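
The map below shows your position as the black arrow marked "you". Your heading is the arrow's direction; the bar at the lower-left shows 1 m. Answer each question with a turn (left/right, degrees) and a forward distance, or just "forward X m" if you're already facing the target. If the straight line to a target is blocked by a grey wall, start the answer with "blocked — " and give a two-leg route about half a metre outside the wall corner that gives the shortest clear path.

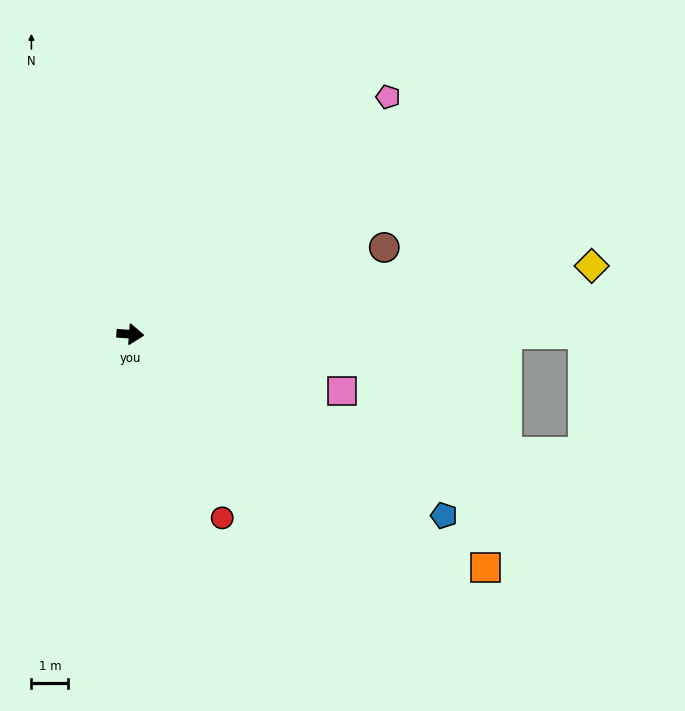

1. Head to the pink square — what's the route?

turn right 11°, forward 6.0 m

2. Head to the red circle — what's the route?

turn right 59°, forward 5.6 m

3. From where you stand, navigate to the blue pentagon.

turn right 26°, forward 9.8 m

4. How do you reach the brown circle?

turn left 23°, forward 7.3 m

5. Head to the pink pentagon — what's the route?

turn left 47°, forward 9.5 m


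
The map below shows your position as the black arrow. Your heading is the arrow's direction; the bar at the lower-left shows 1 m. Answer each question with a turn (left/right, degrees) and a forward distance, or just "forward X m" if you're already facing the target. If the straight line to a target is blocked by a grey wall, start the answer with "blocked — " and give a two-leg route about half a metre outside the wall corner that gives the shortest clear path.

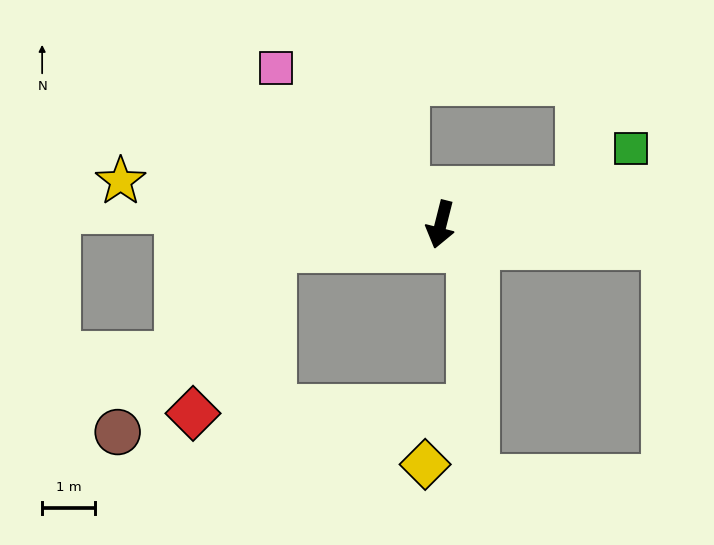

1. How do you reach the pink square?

turn right 119°, forward 4.3 m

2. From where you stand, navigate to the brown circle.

blocked — turn right 67°, forward 3.2 m, then turn left 40°, forward 4.6 m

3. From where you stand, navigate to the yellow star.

turn right 84°, forward 6.1 m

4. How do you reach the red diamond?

blocked — turn right 67°, forward 3.2 m, then turn left 55°, forward 3.5 m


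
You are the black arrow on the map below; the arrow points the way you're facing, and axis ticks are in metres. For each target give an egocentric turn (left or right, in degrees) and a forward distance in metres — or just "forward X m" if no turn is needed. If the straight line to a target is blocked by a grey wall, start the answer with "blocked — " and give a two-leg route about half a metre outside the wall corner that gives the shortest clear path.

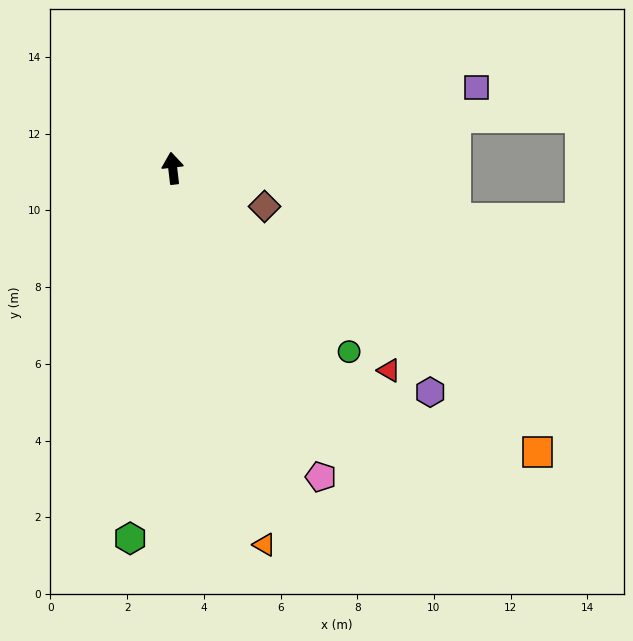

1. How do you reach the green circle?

turn right 143°, forward 6.6 m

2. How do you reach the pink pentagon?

turn right 161°, forward 8.9 m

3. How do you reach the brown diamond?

turn right 119°, forward 2.6 m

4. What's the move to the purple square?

turn right 82°, forward 8.2 m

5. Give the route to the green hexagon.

turn left 167°, forward 9.7 m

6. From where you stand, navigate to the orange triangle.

turn right 173°, forward 10.1 m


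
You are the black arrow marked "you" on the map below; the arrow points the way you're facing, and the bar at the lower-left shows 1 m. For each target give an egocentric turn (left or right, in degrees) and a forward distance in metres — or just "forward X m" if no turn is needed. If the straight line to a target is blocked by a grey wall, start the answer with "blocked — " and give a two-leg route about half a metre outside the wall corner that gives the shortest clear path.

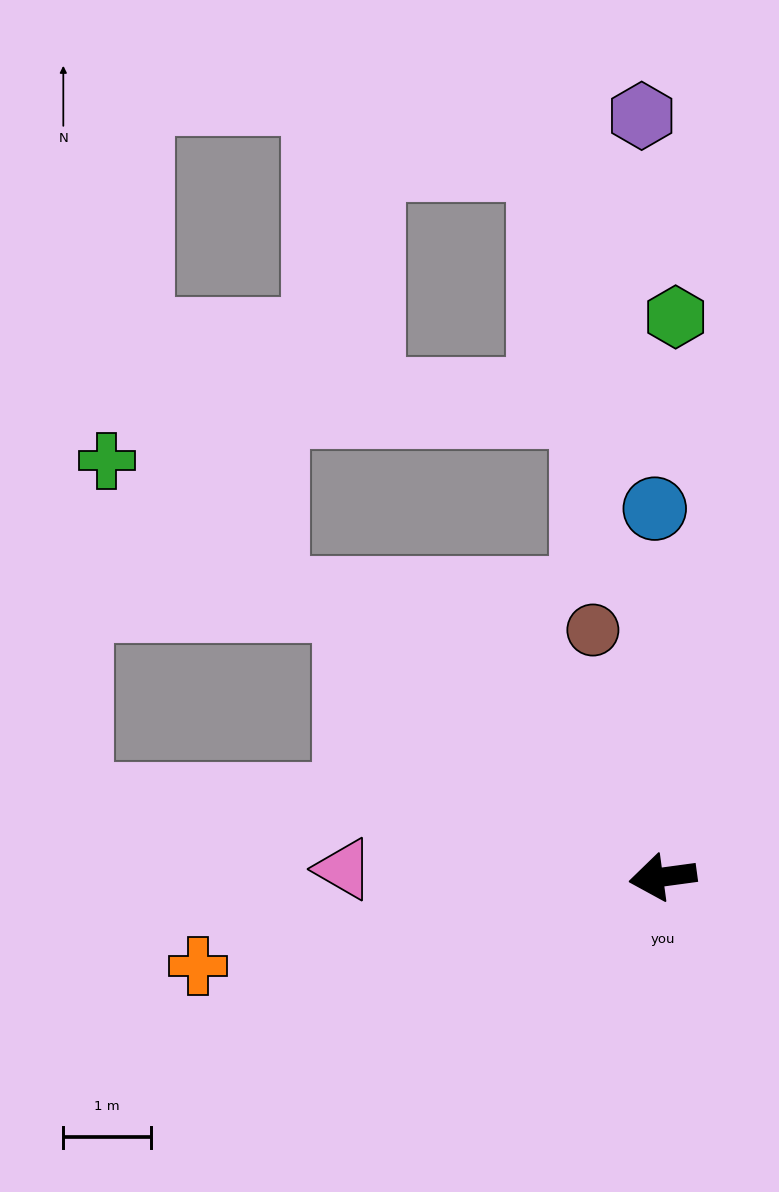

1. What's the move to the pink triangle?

turn right 9°, forward 3.6 m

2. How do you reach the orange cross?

turn left 3°, forward 5.4 m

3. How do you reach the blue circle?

turn right 96°, forward 4.2 m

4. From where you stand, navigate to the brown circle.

turn right 82°, forward 2.9 m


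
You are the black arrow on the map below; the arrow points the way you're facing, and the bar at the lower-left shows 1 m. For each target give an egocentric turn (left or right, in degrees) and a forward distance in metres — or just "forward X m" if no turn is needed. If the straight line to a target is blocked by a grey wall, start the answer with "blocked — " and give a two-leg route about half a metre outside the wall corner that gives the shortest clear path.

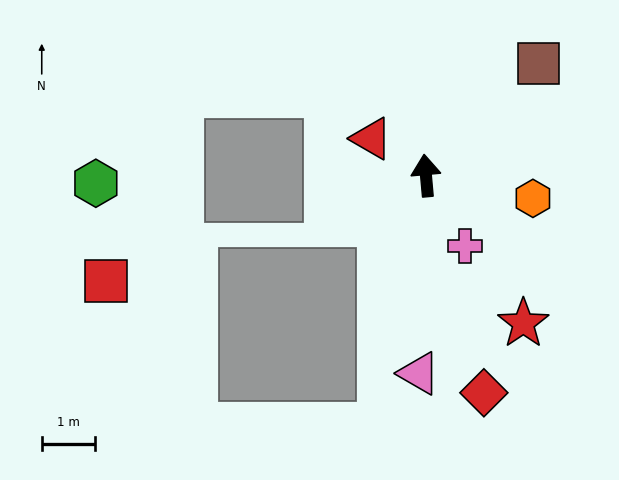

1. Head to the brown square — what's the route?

turn right 50°, forward 3.0 m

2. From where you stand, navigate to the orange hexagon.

turn right 107°, forward 2.0 m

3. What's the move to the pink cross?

turn right 156°, forward 1.5 m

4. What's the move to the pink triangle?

turn left 173°, forward 3.7 m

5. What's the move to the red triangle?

turn left 51°, forward 1.2 m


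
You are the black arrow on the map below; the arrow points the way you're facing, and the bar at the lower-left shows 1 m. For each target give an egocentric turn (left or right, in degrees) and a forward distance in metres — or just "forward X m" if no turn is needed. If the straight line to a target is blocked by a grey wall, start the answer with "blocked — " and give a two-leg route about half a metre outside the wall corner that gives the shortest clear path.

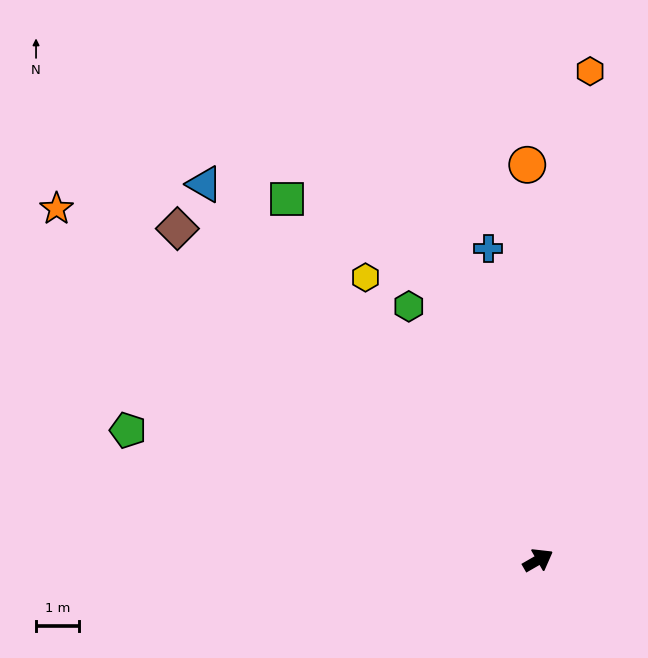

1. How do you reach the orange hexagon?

turn left 54°, forward 11.5 m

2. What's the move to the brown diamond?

turn left 108°, forward 11.5 m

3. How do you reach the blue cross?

turn left 69°, forward 7.4 m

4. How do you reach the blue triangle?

turn left 102°, forward 11.8 m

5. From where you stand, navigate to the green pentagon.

turn left 133°, forward 10.1 m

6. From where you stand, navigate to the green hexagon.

turn left 87°, forward 6.7 m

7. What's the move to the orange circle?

turn left 62°, forward 9.3 m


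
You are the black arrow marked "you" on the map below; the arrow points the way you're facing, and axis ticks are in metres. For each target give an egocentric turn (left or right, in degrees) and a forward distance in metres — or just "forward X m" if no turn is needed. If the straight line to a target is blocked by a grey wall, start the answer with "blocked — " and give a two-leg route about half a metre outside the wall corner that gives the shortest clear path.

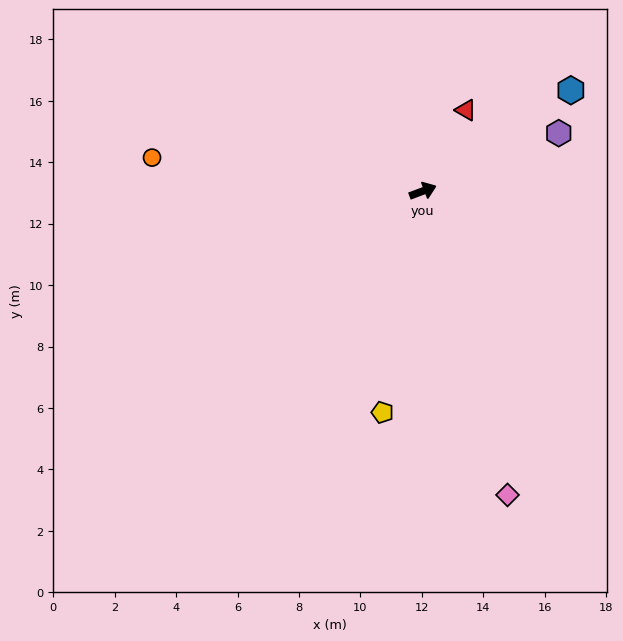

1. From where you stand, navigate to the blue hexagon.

turn left 14°, forward 5.8 m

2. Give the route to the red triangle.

turn left 41°, forward 3.0 m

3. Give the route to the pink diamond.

turn right 95°, forward 10.3 m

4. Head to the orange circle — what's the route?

turn left 152°, forward 8.9 m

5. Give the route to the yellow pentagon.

turn right 121°, forward 7.3 m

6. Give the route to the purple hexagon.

turn left 2°, forward 4.8 m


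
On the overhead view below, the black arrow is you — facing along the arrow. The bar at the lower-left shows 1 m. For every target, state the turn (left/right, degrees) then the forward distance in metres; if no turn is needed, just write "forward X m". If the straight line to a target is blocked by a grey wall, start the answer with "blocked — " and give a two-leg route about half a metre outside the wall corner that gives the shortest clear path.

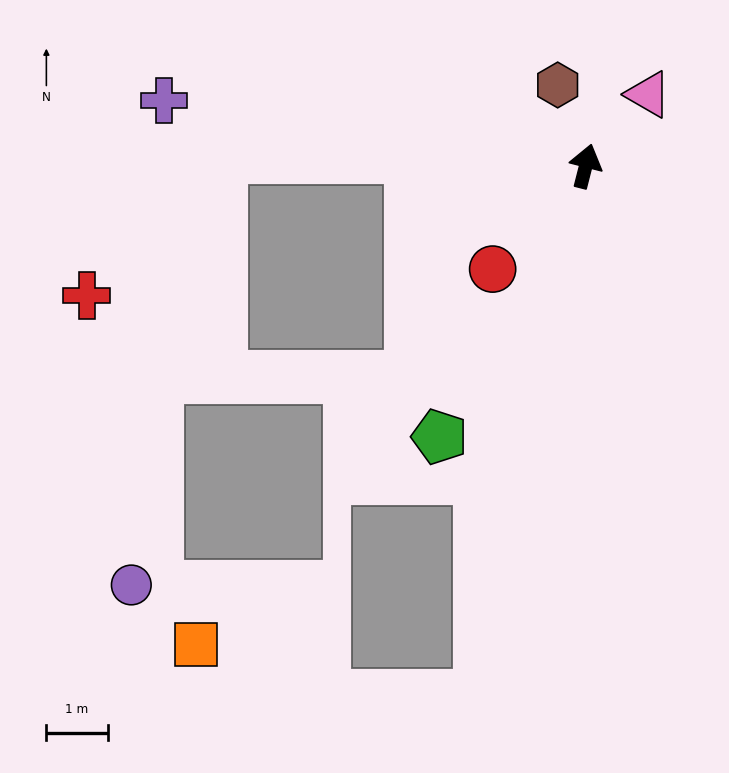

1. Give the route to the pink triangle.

turn right 27°, forward 1.6 m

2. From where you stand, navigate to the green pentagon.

turn left 166°, forward 5.0 m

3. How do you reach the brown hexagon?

turn left 33°, forward 1.4 m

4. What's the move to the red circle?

turn left 152°, forward 2.3 m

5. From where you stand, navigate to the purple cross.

turn left 95°, forward 7.0 m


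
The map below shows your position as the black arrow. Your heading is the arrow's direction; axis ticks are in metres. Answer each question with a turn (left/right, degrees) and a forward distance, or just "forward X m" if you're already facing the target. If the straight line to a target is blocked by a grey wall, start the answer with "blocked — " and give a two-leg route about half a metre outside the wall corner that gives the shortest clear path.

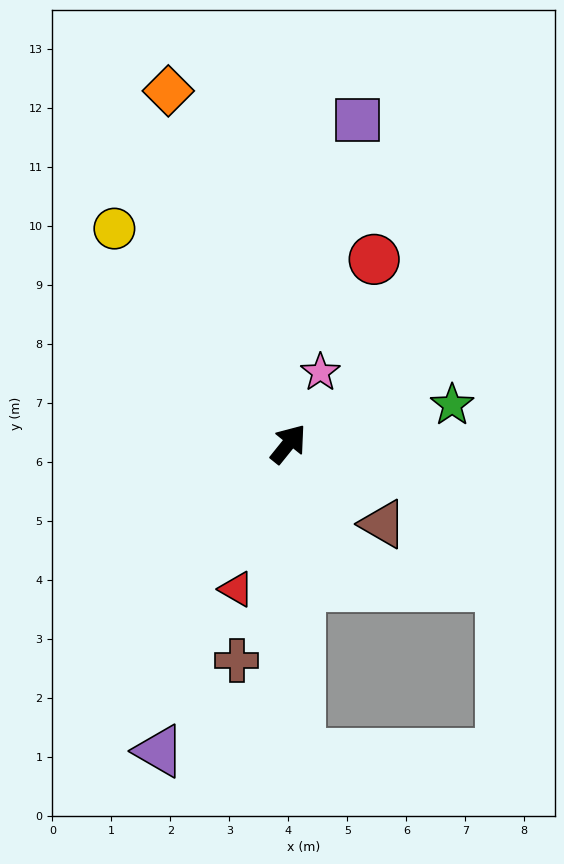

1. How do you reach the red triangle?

turn right 161°, forward 2.6 m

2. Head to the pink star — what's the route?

turn left 15°, forward 1.3 m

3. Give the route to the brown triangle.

turn right 91°, forward 2.1 m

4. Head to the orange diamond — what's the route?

turn left 58°, forward 6.3 m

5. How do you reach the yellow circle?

turn left 78°, forward 4.7 m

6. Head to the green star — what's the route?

turn right 38°, forward 2.9 m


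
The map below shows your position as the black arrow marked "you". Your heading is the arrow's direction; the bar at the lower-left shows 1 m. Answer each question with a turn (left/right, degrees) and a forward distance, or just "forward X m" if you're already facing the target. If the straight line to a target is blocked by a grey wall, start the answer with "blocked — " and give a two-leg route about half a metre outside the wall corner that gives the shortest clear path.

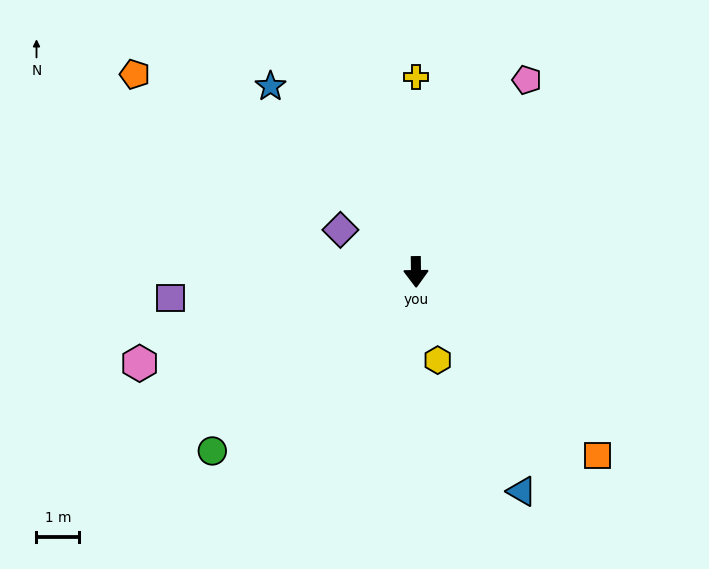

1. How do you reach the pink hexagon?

turn right 72°, forward 6.8 m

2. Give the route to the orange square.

turn left 44°, forward 6.0 m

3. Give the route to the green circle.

turn right 49°, forward 6.4 m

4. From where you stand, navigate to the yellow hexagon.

turn left 13°, forward 2.1 m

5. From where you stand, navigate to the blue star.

turn right 143°, forward 5.5 m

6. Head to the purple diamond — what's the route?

turn right 120°, forward 2.0 m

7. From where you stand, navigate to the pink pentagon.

turn left 149°, forward 5.2 m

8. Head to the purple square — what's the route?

turn right 85°, forward 5.8 m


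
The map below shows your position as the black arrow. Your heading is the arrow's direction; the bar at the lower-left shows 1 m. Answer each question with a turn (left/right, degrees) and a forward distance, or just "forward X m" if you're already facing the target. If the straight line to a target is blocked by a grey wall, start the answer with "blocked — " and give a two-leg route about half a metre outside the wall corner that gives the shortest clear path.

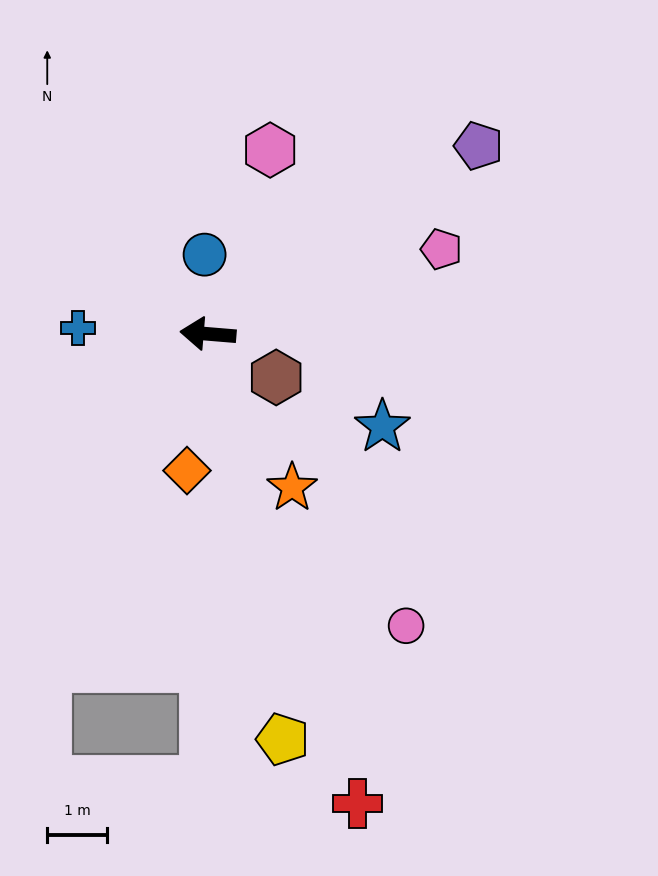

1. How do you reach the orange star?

turn left 123°, forward 2.9 m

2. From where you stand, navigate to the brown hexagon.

turn left 152°, forward 1.3 m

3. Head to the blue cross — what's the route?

turn left 2°, forward 2.2 m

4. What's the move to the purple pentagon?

turn right 140°, forward 5.5 m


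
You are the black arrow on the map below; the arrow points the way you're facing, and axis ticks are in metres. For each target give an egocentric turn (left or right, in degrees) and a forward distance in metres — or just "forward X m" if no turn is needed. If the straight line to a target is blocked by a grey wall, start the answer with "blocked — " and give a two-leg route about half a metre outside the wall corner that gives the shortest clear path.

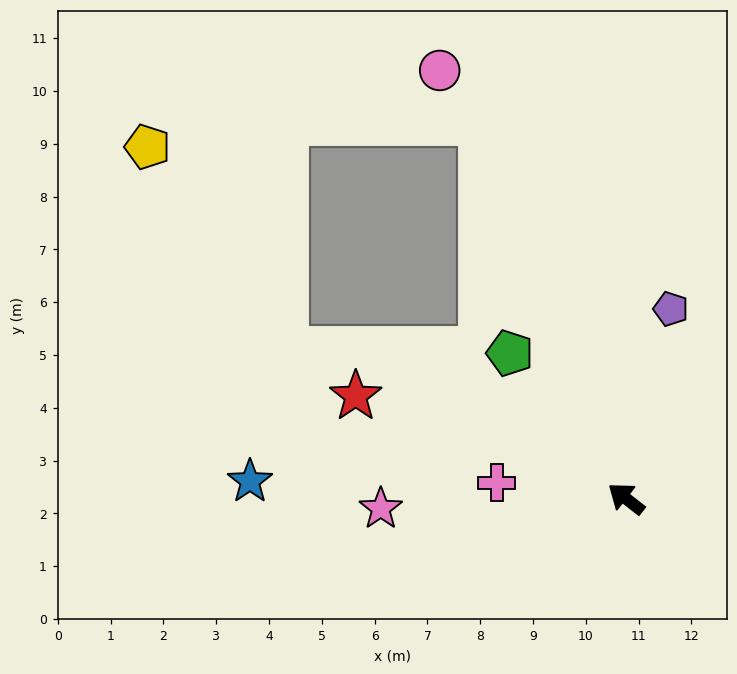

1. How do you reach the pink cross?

turn left 31°, forward 2.5 m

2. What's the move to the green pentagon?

turn right 13°, forward 3.5 m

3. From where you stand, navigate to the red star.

turn left 17°, forward 5.5 m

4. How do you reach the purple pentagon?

turn right 65°, forward 3.7 m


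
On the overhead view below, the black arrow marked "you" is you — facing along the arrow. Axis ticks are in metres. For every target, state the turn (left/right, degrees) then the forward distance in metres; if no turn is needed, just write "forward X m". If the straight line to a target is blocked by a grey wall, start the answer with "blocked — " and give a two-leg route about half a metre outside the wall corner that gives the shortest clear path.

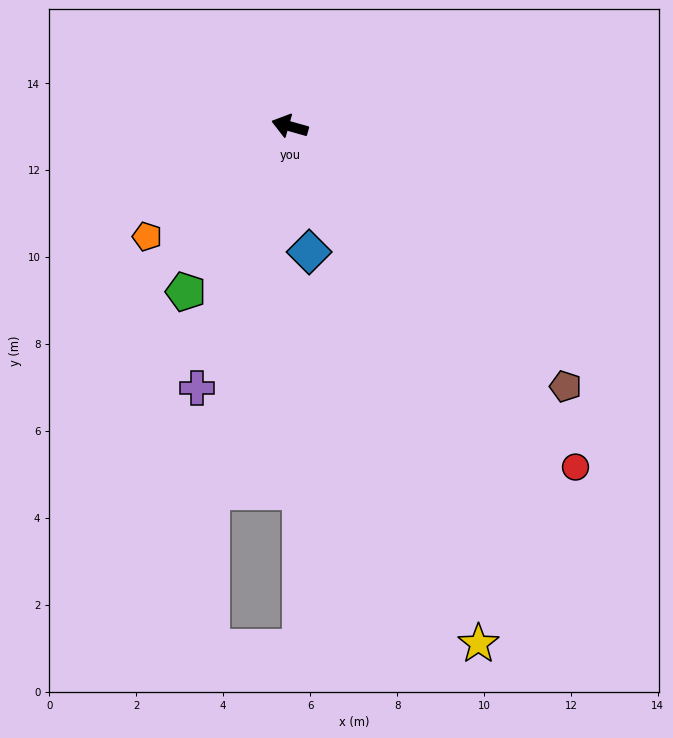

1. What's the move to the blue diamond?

turn left 115°, forward 2.9 m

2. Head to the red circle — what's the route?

turn left 146°, forward 10.2 m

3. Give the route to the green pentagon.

turn left 74°, forward 4.5 m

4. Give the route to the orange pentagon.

turn left 53°, forward 4.2 m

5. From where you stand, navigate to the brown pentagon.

turn left 152°, forward 8.7 m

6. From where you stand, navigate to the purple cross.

turn left 86°, forward 6.4 m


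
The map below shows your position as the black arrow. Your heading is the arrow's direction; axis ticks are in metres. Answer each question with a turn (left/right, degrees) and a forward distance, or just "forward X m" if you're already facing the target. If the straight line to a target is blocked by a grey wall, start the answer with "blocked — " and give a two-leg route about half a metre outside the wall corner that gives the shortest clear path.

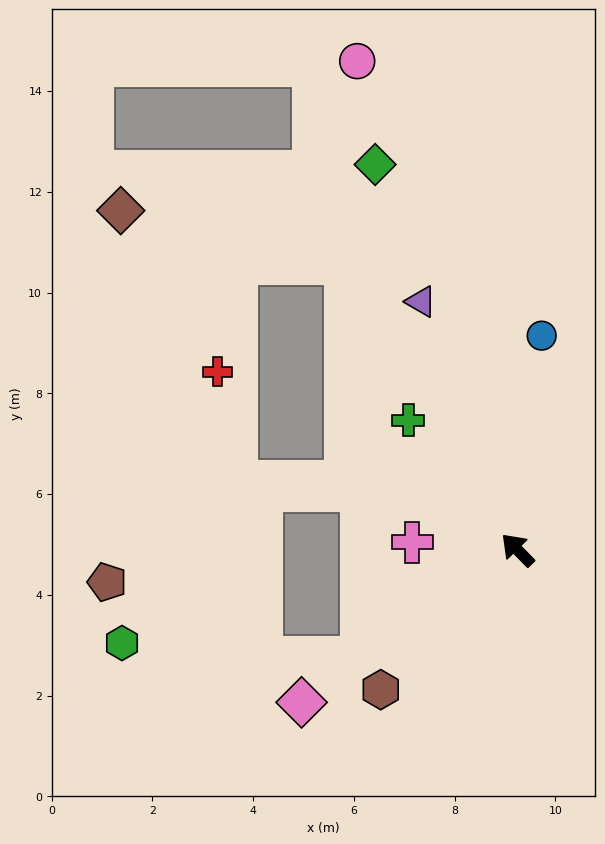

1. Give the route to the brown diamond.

blocked — turn right 13°, forward 6.6 m, then turn left 46°, forward 4.6 m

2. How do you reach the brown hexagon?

turn left 91°, forward 3.9 m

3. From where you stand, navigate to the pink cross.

turn left 42°, forward 2.1 m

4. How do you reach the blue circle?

turn right 51°, forward 4.3 m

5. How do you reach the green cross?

turn right 4°, forward 3.4 m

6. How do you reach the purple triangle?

turn right 23°, forward 5.3 m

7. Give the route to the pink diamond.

turn left 81°, forward 5.2 m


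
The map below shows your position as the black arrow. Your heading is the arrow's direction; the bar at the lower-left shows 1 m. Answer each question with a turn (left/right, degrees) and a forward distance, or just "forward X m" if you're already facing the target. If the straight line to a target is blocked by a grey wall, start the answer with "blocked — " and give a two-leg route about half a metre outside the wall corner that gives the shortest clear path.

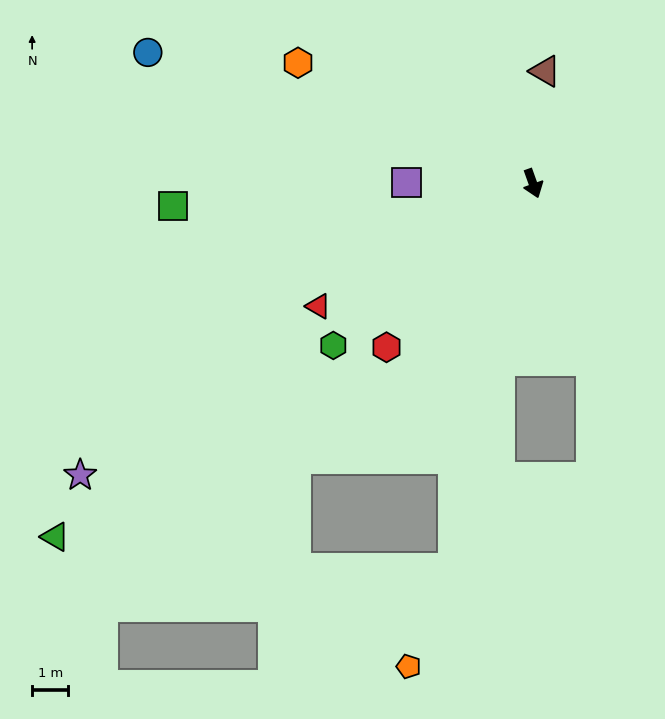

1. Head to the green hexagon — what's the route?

turn right 71°, forward 7.1 m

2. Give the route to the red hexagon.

turn right 61°, forward 6.1 m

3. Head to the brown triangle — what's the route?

turn left 154°, forward 3.1 m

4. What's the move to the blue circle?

turn right 128°, forward 11.2 m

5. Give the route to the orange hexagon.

turn right 137°, forward 7.3 m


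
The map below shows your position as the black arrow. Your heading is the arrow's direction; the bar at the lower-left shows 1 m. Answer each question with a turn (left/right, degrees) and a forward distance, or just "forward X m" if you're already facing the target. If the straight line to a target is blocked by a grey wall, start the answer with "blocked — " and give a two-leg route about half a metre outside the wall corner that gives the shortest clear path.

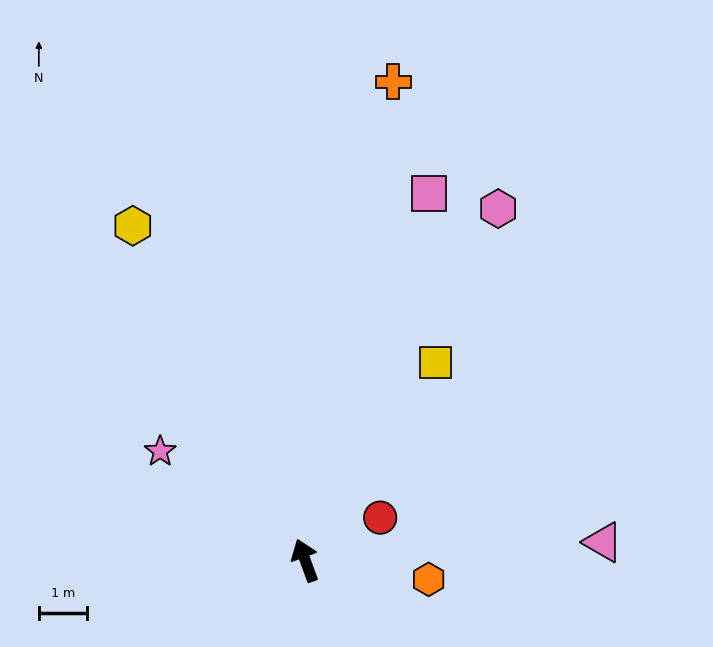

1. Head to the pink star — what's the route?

turn left 33°, forward 3.8 m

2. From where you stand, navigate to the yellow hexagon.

turn left 7°, forward 7.8 m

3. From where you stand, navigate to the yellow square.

turn right 54°, forward 4.9 m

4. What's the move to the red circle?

turn right 81°, forward 1.8 m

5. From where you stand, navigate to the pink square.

turn right 39°, forward 8.1 m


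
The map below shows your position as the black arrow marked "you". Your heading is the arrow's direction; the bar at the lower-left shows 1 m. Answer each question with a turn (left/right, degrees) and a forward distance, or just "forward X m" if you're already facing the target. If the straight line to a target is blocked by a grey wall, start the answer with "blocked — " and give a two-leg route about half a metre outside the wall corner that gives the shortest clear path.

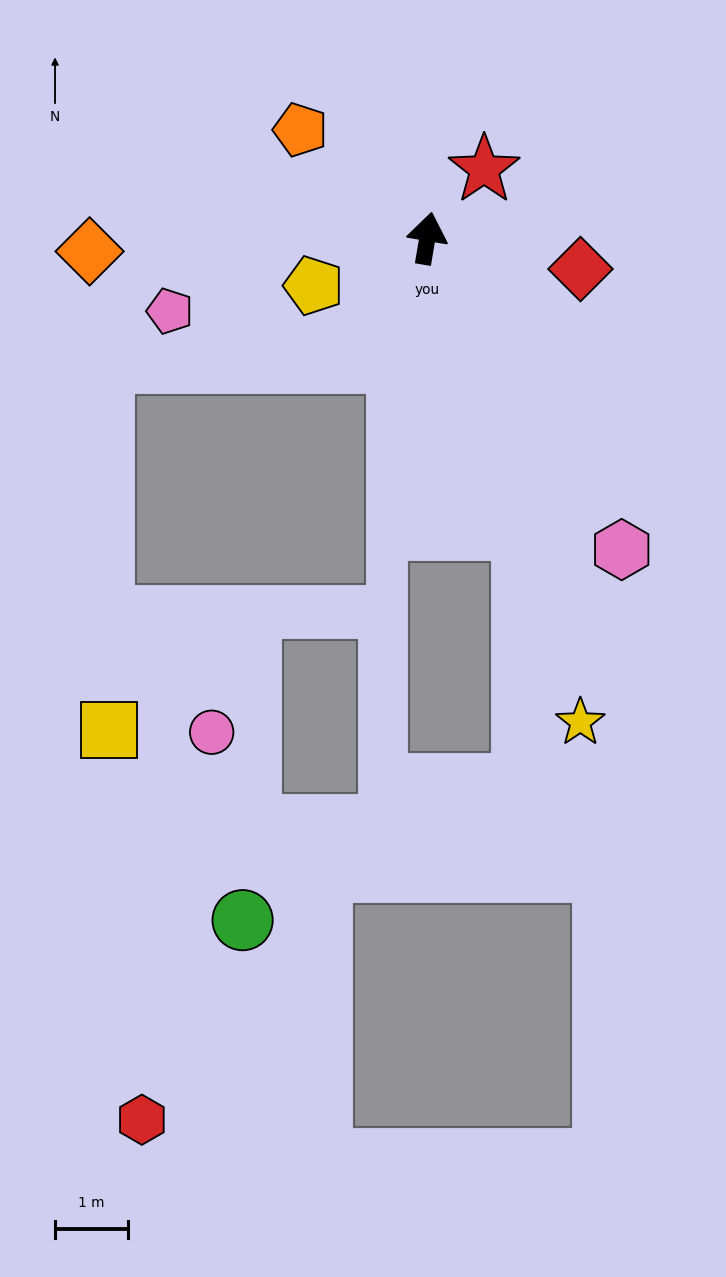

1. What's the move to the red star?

turn right 30°, forward 1.2 m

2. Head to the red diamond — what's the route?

turn right 92°, forward 2.1 m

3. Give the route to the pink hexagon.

turn right 138°, forward 5.0 m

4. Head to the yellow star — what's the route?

turn right 153°, forward 6.9 m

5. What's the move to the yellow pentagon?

turn left 122°, forward 1.7 m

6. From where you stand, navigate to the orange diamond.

turn left 102°, forward 4.6 m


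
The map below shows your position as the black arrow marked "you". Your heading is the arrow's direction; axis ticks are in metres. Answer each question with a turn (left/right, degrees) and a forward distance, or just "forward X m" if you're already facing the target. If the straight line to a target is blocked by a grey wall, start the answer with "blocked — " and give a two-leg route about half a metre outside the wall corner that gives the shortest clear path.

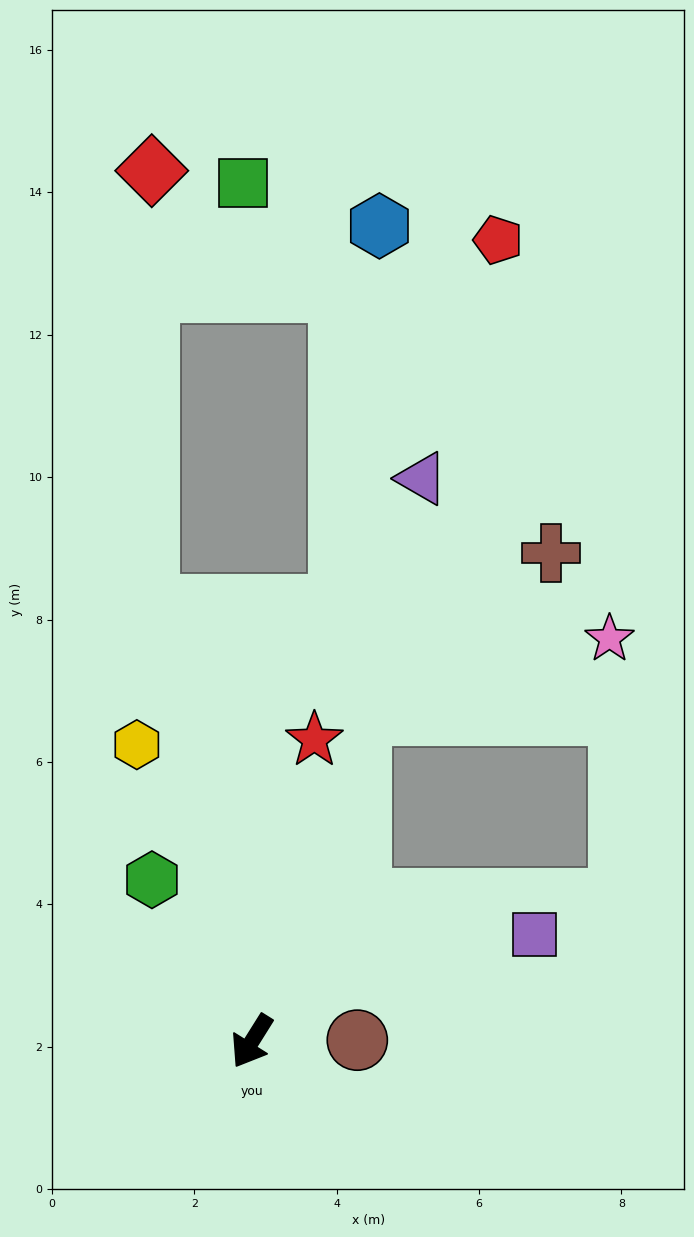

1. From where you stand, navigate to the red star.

turn right 160°, forward 4.3 m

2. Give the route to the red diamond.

blocked — turn right 135°, forward 6.3 m, then turn right 13°, forward 6.1 m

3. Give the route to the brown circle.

turn left 123°, forward 1.5 m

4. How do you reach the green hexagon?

turn right 116°, forward 2.7 m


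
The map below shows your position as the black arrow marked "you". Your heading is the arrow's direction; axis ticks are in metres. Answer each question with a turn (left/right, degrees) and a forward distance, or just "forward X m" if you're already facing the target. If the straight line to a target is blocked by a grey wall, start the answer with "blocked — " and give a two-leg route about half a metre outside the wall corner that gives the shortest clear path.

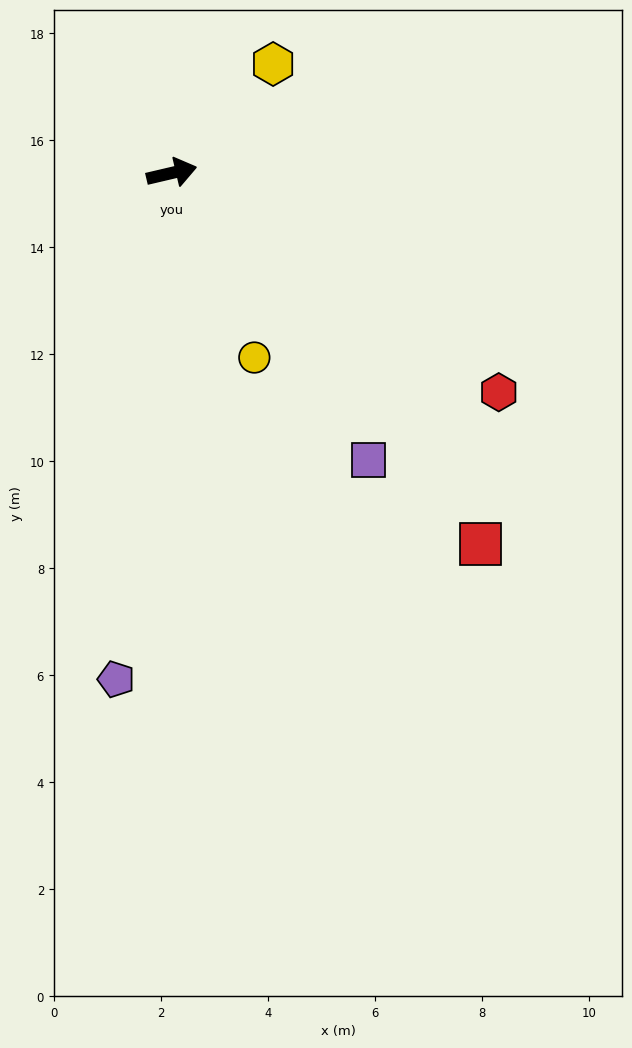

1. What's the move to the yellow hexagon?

turn left 34°, forward 2.8 m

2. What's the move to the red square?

turn right 63°, forward 9.0 m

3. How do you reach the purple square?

turn right 69°, forward 6.5 m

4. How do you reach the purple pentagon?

turn right 109°, forward 9.5 m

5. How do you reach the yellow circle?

turn right 79°, forward 3.8 m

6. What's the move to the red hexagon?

turn right 47°, forward 7.4 m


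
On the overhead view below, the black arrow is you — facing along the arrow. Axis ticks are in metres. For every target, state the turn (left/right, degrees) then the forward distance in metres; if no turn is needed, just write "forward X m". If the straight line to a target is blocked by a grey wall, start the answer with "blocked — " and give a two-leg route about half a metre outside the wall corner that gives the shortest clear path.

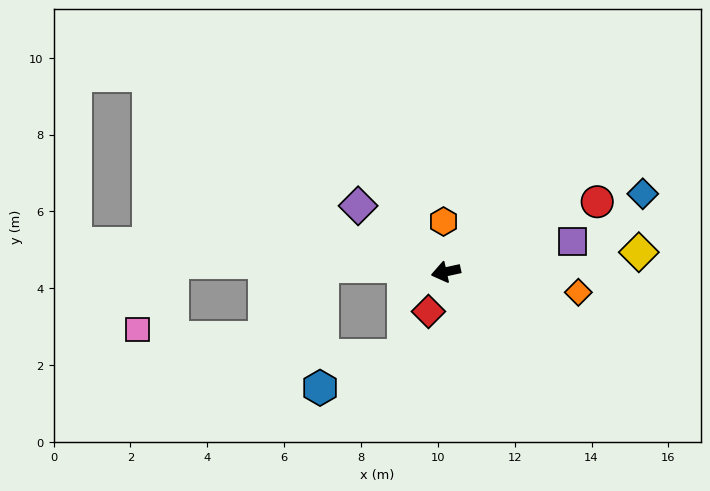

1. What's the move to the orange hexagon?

turn right 100°, forward 1.3 m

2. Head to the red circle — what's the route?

turn right 168°, forward 4.3 m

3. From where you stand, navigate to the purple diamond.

turn right 49°, forward 2.9 m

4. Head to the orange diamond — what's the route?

turn left 159°, forward 3.5 m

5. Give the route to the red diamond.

turn left 54°, forward 1.1 m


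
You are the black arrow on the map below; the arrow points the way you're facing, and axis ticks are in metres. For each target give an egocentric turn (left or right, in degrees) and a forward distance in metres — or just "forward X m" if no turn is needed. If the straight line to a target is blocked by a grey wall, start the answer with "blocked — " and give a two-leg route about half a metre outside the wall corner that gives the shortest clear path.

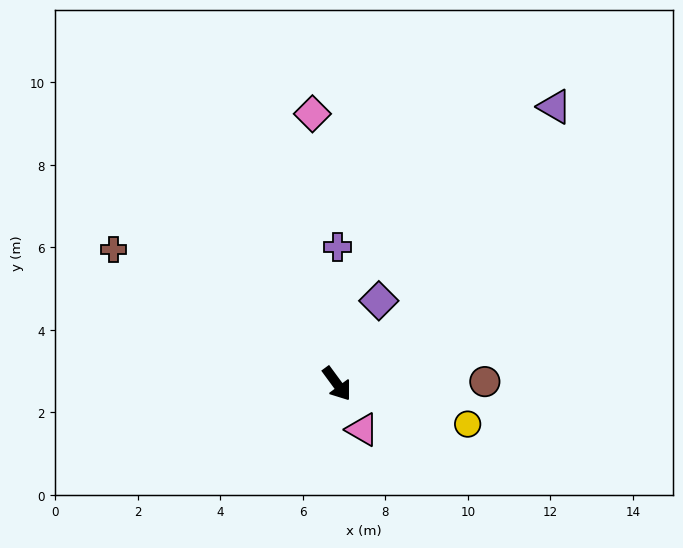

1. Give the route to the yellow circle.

turn left 37°, forward 3.3 m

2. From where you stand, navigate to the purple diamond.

turn left 117°, forward 2.3 m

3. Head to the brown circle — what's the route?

turn left 55°, forward 3.6 m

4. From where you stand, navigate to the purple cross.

turn left 143°, forward 3.3 m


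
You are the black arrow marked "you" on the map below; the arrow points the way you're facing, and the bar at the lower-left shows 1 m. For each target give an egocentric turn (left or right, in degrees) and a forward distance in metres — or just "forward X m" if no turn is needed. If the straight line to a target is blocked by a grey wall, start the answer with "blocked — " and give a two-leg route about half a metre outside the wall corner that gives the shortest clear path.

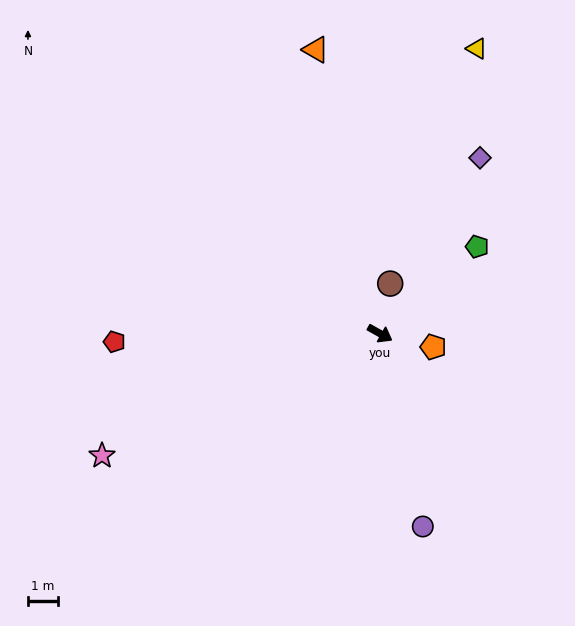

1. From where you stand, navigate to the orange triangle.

turn left 132°, forward 9.6 m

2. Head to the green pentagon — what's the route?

turn left 71°, forward 4.3 m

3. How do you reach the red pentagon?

turn right 149°, forward 8.7 m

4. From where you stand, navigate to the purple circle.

turn right 48°, forward 6.5 m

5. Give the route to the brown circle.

turn left 108°, forward 1.7 m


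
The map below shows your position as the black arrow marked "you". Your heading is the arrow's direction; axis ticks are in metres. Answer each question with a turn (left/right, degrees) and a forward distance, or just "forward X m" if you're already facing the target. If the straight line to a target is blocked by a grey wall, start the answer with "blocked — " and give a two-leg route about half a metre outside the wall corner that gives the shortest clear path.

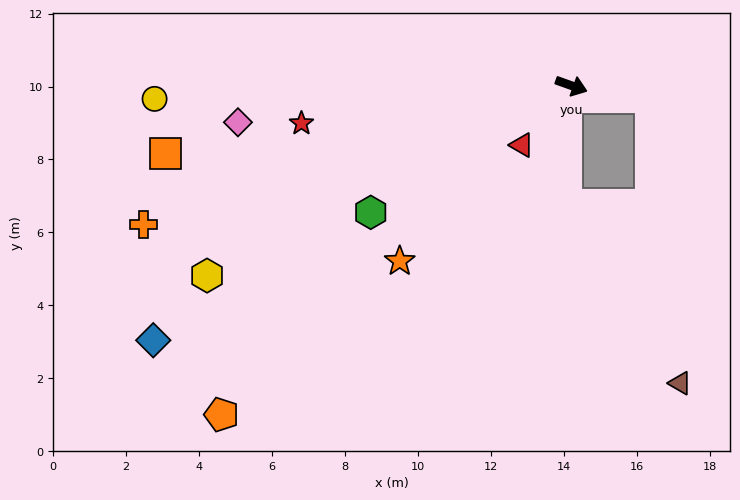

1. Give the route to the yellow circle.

turn right 158°, forward 11.4 m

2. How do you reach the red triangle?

turn right 110°, forward 2.1 m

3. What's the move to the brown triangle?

blocked — turn left 11°, forward 2.2 m, then turn right 75°, forward 7.9 m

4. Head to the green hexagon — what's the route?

turn right 128°, forward 6.5 m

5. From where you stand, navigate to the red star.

turn right 152°, forward 7.5 m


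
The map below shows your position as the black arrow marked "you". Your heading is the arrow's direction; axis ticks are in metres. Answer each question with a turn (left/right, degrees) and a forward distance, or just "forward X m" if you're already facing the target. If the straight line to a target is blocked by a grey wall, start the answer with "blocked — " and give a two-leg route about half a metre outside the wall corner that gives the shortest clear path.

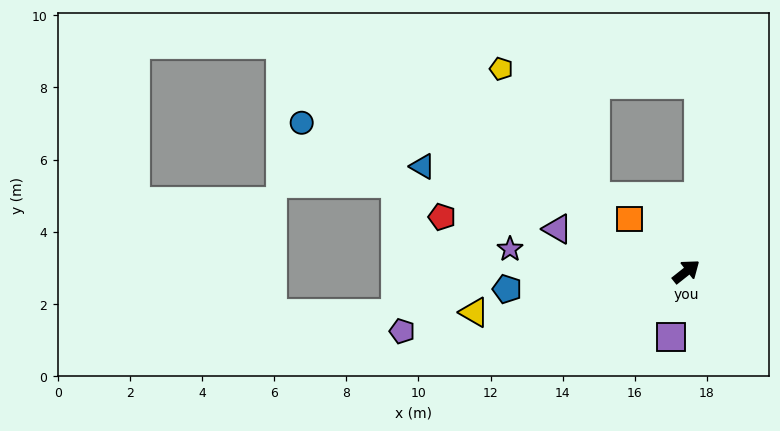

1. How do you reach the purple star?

turn left 134°, forward 4.9 m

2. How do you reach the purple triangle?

turn left 123°, forward 3.8 m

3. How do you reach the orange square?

turn left 99°, forward 2.1 m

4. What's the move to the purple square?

turn right 142°, forward 1.9 m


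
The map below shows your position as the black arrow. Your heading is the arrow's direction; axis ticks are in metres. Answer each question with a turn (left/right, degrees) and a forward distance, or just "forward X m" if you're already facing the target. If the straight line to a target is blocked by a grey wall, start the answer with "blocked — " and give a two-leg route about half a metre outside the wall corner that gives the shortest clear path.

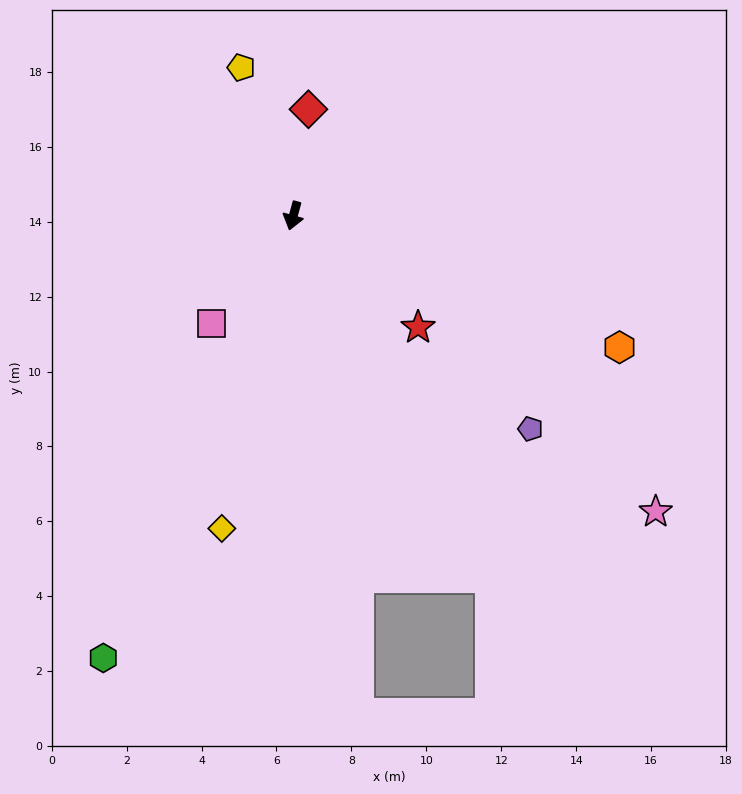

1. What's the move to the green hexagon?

turn right 8°, forward 12.8 m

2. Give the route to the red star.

turn left 64°, forward 4.5 m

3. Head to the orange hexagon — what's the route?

turn left 83°, forward 9.4 m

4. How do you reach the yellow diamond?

turn left 2°, forward 8.6 m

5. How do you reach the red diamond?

turn right 173°, forward 2.9 m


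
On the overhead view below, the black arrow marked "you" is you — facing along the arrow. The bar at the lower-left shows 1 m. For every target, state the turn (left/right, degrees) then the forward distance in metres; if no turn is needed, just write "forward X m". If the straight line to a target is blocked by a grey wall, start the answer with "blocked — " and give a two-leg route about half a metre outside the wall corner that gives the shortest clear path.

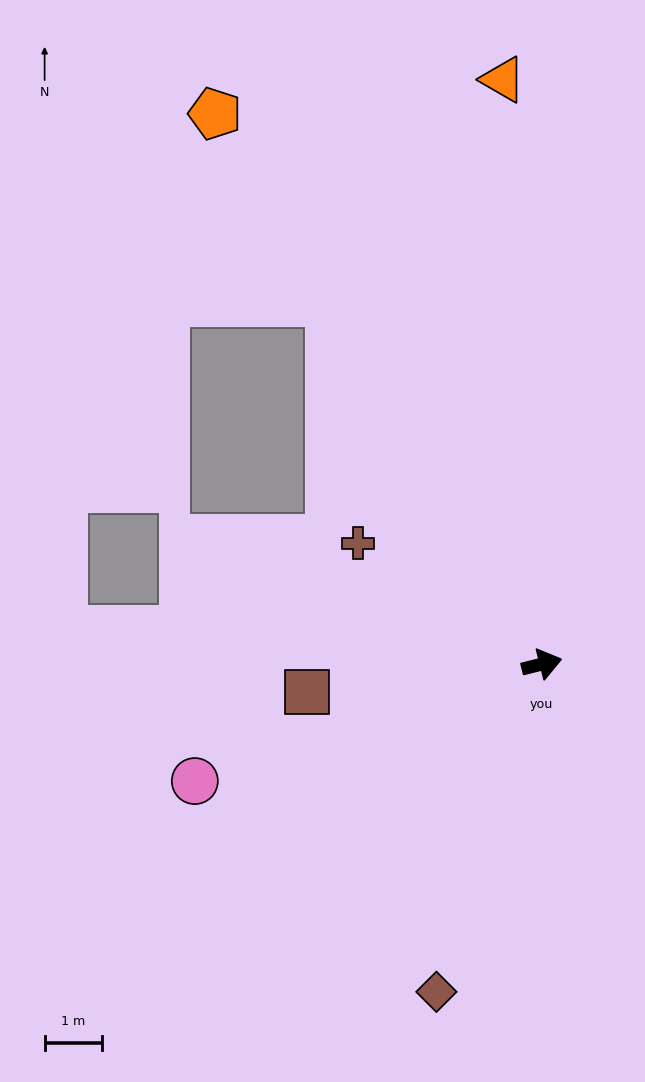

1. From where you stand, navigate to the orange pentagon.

turn left 107°, forward 11.1 m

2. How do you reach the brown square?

turn left 173°, forward 4.1 m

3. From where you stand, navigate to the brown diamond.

turn right 122°, forward 6.0 m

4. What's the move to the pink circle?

turn right 175°, forward 6.4 m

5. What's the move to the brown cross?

turn left 133°, forward 3.8 m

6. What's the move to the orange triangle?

turn left 80°, forward 10.2 m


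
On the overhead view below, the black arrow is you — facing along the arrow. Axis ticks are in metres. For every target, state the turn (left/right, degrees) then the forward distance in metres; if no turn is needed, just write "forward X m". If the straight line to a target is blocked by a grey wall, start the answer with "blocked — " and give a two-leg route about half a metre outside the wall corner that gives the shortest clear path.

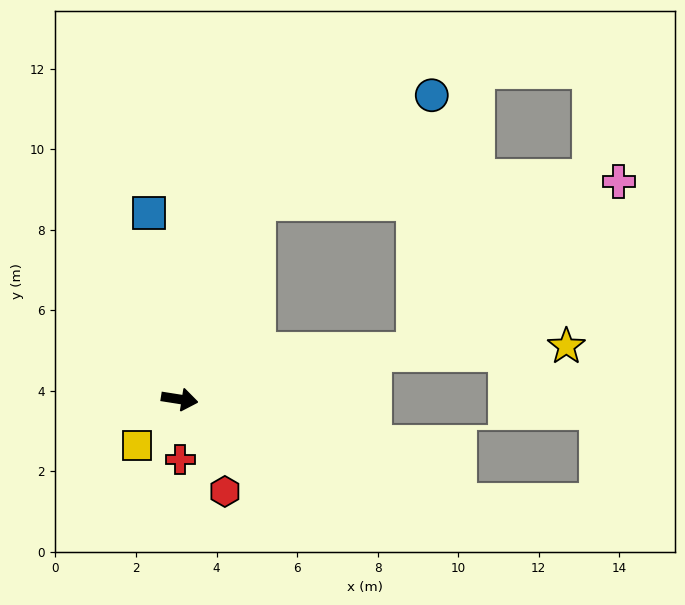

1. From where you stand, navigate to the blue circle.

blocked — turn left 77°, forward 5.2 m, then turn right 36°, forward 5.1 m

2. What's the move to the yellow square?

turn right 124°, forward 1.6 m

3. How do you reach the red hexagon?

turn right 55°, forward 2.6 m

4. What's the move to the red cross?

turn right 81°, forward 1.5 m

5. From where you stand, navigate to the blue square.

turn left 108°, forward 4.7 m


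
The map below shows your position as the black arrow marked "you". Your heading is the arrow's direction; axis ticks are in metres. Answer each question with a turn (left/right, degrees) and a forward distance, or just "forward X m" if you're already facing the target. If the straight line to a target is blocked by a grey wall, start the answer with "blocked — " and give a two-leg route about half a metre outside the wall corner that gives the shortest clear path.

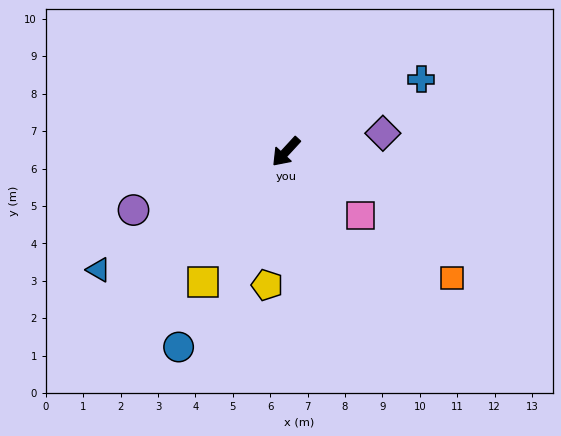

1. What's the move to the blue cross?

turn left 161°, forward 4.1 m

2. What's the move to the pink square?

turn left 92°, forward 2.6 m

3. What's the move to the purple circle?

turn right 26°, forward 4.4 m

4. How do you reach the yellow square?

turn left 10°, forward 4.1 m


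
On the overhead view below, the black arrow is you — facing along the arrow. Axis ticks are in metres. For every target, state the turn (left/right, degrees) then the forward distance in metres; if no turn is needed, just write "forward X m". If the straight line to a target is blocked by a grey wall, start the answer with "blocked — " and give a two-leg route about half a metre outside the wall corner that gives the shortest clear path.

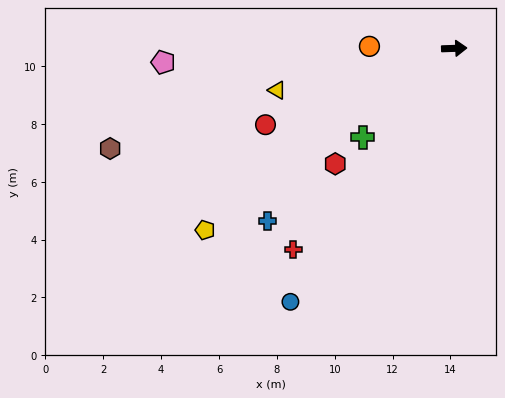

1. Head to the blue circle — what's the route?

turn right 125°, forward 10.4 m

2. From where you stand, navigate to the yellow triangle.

turn right 169°, forward 6.3 m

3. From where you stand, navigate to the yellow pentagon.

turn right 146°, forward 10.7 m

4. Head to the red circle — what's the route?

turn right 160°, forward 7.0 m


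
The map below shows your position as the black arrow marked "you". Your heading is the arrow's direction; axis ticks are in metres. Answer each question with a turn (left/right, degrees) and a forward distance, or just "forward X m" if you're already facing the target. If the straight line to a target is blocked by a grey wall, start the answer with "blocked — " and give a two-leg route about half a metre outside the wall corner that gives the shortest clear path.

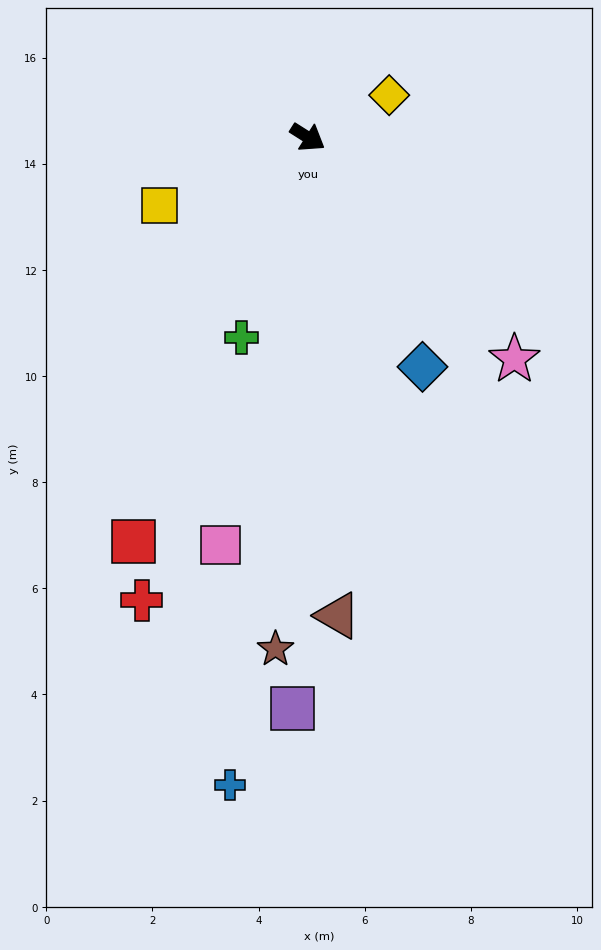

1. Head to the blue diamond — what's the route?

turn right 31°, forward 4.8 m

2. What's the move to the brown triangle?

turn right 54°, forward 9.0 m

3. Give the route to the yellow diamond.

turn left 60°, forward 1.7 m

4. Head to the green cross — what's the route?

turn right 76°, forward 4.0 m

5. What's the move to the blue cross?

turn right 65°, forward 12.3 m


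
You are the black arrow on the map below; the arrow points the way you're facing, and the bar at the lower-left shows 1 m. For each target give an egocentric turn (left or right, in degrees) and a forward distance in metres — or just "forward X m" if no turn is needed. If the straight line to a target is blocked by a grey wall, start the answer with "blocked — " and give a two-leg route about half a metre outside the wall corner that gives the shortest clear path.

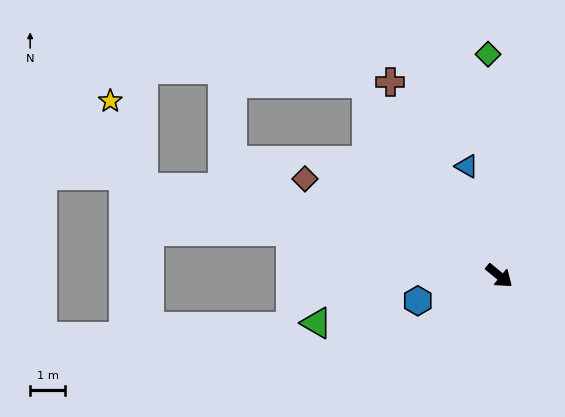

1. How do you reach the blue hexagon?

turn right 123°, forward 2.4 m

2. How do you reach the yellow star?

blocked — turn right 154°, forward 10.5 m, then turn right 56°, forward 2.6 m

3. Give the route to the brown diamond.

turn right 167°, forward 6.2 m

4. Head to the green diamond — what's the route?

turn left 132°, forward 6.3 m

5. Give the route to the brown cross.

turn left 159°, forward 6.4 m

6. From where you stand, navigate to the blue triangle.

turn left 146°, forward 3.3 m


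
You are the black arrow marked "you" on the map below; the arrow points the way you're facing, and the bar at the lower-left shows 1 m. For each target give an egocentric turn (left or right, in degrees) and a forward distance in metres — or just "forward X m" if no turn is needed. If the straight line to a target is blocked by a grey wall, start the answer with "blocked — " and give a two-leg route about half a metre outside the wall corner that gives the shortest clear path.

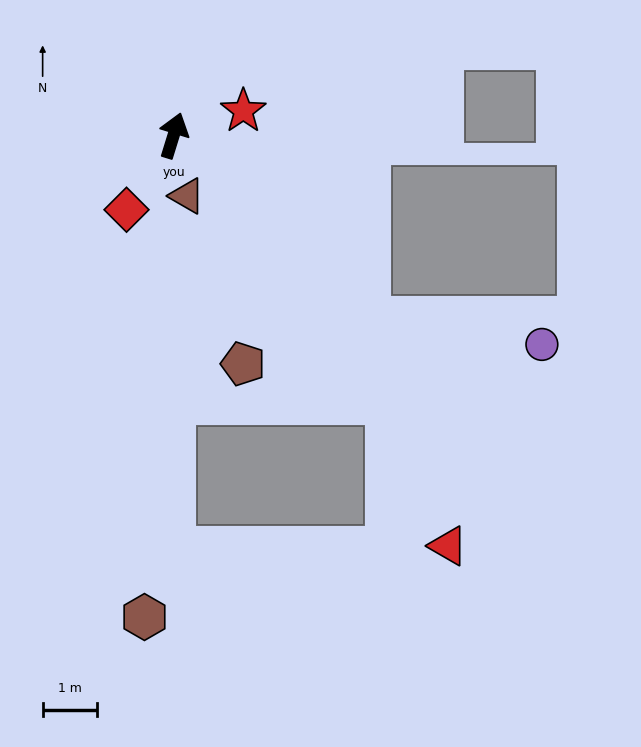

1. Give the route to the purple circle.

blocked — turn right 116°, forward 4.9 m, then turn left 35°, forward 3.2 m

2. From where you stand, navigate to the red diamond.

turn left 165°, forward 1.6 m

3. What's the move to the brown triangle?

turn right 150°, forward 1.1 m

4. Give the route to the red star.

turn right 53°, forward 1.4 m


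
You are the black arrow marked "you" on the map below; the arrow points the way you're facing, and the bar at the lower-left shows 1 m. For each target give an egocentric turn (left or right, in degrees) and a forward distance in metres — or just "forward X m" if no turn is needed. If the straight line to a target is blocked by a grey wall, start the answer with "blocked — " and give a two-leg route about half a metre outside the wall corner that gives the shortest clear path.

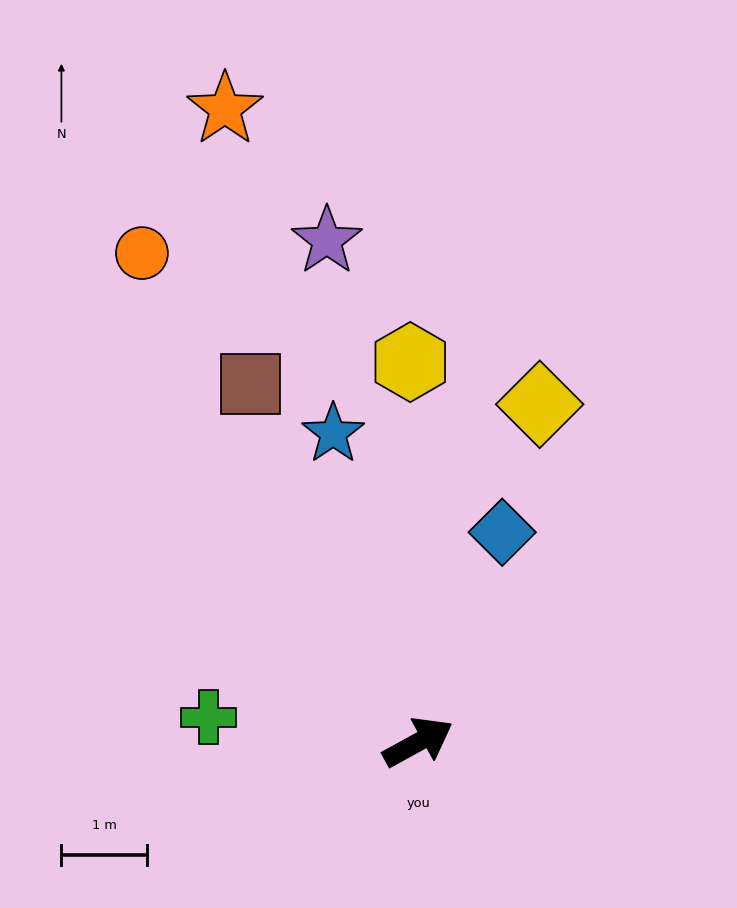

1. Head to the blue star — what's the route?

turn left 77°, forward 3.8 m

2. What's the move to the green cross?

turn left 144°, forward 2.5 m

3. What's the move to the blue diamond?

turn left 39°, forward 2.7 m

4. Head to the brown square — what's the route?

turn left 86°, forward 4.6 m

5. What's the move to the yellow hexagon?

turn left 62°, forward 4.5 m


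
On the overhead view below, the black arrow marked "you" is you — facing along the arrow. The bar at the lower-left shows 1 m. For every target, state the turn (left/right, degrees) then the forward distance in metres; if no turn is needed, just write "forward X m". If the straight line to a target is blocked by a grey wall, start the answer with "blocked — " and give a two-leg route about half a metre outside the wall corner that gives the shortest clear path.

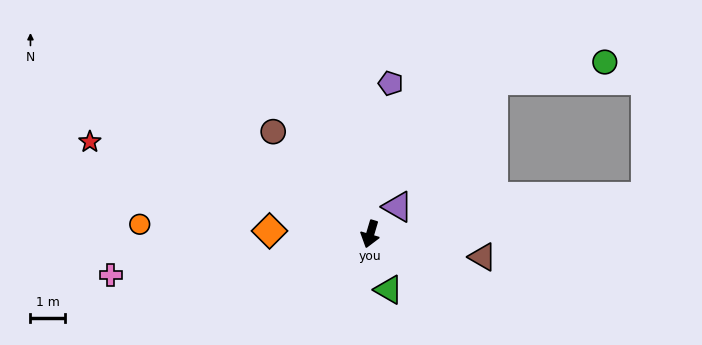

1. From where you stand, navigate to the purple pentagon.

turn right 171°, forward 4.4 m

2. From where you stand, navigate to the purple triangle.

turn left 151°, forward 1.1 m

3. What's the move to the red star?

turn right 92°, forward 8.6 m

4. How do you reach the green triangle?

turn left 35°, forward 1.7 m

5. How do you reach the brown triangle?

turn left 95°, forward 3.3 m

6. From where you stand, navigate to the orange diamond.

turn right 75°, forward 2.9 m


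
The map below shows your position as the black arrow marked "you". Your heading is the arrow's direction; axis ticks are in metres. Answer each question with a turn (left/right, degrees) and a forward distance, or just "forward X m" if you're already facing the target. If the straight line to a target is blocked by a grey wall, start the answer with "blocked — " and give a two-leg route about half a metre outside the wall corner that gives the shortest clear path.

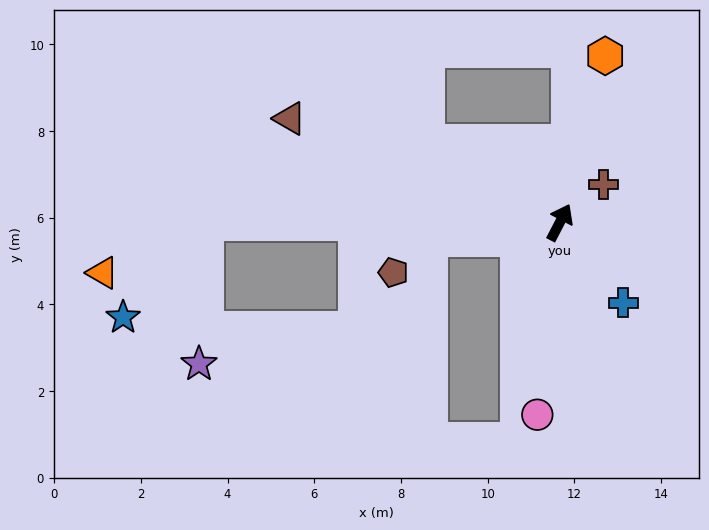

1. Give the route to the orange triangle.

blocked — turn left 118°, forward 8.2 m, then turn left 25°, forward 2.6 m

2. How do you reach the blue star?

blocked — turn left 118°, forward 8.2 m, then turn left 48°, forward 2.9 m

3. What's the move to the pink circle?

turn right 159°, forward 4.5 m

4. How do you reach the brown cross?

turn right 22°, forward 1.3 m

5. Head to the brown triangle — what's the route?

turn left 96°, forward 6.7 m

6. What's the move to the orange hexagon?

turn left 12°, forward 4.0 m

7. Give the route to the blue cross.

turn right 114°, forward 2.4 m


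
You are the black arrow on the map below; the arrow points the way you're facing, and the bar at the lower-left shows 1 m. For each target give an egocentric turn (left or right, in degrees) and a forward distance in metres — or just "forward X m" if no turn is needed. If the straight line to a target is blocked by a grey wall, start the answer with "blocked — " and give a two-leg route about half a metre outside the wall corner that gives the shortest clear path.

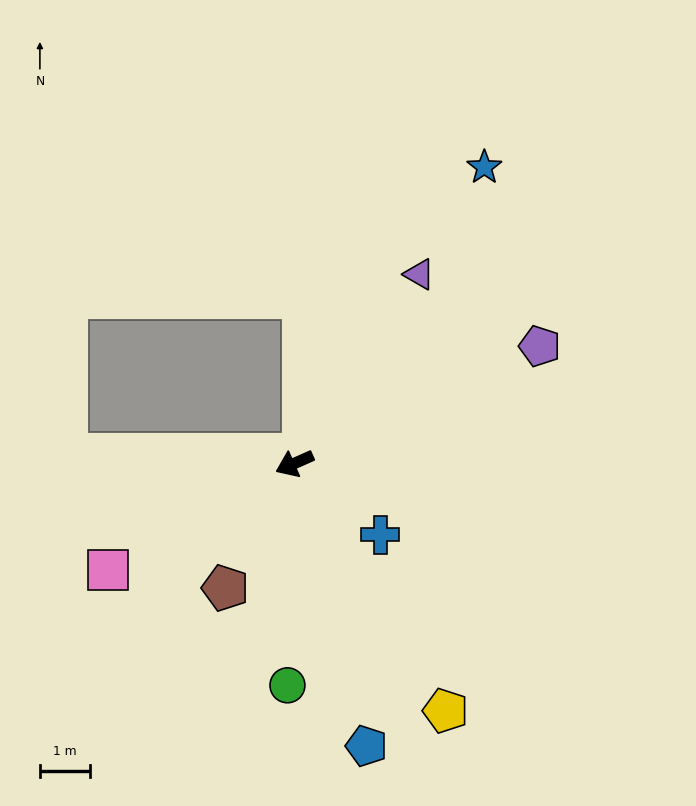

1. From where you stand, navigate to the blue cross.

turn left 116°, forward 2.2 m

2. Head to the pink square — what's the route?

turn left 6°, forward 4.3 m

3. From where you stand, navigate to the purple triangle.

turn right 147°, forward 4.5 m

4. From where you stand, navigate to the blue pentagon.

turn left 80°, forward 5.8 m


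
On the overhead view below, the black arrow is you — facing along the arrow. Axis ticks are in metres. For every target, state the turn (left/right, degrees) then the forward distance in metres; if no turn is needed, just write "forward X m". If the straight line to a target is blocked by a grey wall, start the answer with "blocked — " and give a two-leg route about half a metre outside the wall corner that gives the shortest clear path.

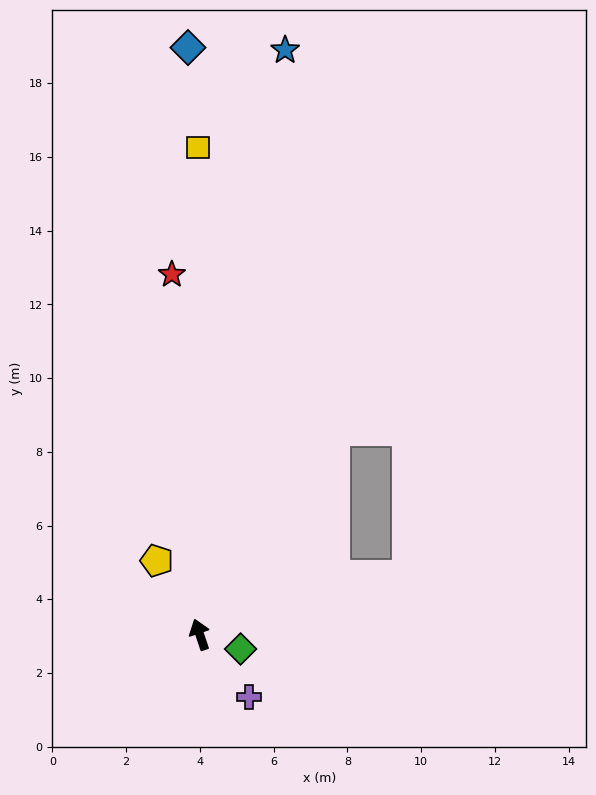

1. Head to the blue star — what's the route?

turn right 27°, forward 16.0 m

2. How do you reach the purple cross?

turn right 161°, forward 2.2 m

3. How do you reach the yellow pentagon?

turn left 12°, forward 2.3 m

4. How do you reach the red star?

turn right 14°, forward 9.8 m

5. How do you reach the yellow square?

turn right 18°, forward 13.2 m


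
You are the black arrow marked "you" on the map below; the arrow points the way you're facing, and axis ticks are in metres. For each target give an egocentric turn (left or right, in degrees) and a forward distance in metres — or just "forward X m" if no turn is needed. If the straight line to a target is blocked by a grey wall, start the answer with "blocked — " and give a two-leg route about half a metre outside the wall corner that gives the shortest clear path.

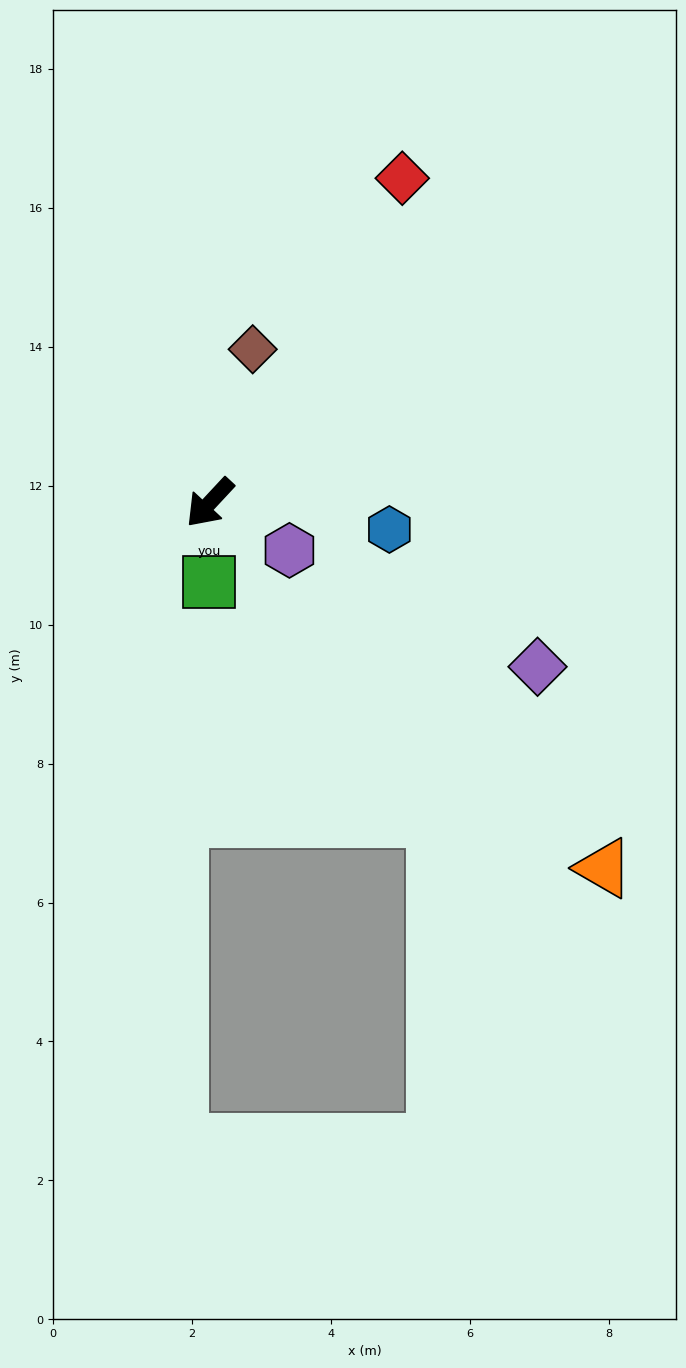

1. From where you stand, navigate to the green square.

turn left 42°, forward 1.1 m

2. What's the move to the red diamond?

turn right 168°, forward 5.4 m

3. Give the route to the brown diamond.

turn right 153°, forward 2.3 m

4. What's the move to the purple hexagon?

turn left 102°, forward 1.3 m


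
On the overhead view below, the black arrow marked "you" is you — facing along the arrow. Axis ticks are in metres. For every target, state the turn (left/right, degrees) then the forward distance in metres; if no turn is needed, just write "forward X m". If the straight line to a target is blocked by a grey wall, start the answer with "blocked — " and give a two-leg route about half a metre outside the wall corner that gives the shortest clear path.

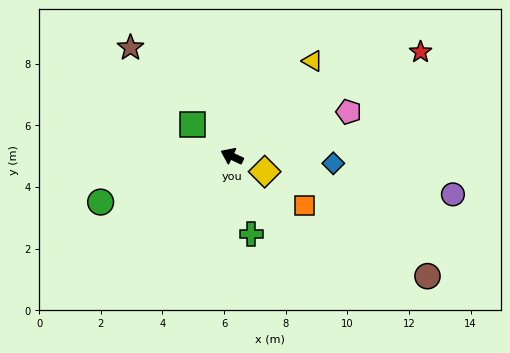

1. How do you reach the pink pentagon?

turn right 134°, forward 4.1 m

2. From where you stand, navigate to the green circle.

turn left 45°, forward 4.5 m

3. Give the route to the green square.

turn right 14°, forward 1.6 m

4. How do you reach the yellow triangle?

turn right 105°, forward 4.1 m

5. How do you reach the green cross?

turn left 129°, forward 2.6 m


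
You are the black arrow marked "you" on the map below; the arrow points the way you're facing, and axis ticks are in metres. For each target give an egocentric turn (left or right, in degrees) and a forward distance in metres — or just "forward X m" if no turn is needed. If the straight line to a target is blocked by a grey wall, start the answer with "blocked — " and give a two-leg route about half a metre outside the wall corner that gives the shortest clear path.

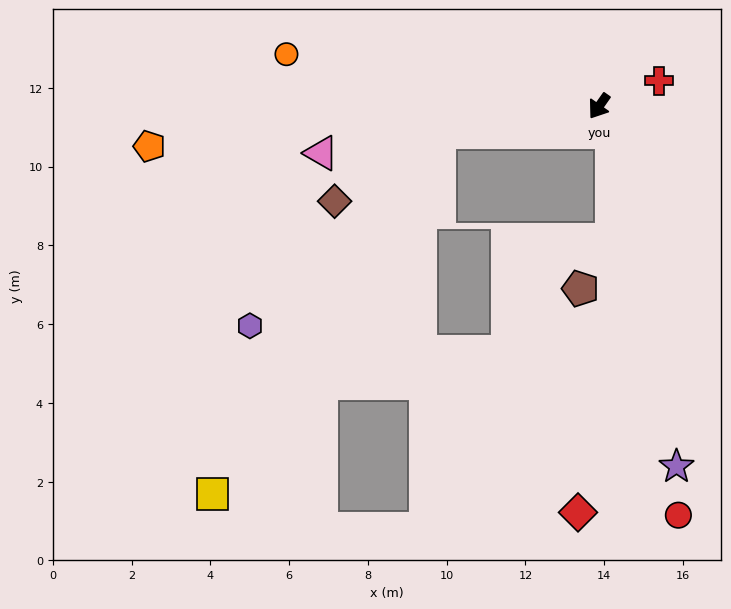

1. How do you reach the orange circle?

turn right 64°, forward 8.0 m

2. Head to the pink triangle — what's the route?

turn right 45°, forward 7.2 m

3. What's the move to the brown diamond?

blocked — turn right 46°, forward 4.1 m, then turn left 24°, forward 3.2 m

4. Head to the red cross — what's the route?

turn left 148°, forward 1.7 m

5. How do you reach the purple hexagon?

blocked — turn right 46°, forward 4.1 m, then turn left 37°, forward 6.9 m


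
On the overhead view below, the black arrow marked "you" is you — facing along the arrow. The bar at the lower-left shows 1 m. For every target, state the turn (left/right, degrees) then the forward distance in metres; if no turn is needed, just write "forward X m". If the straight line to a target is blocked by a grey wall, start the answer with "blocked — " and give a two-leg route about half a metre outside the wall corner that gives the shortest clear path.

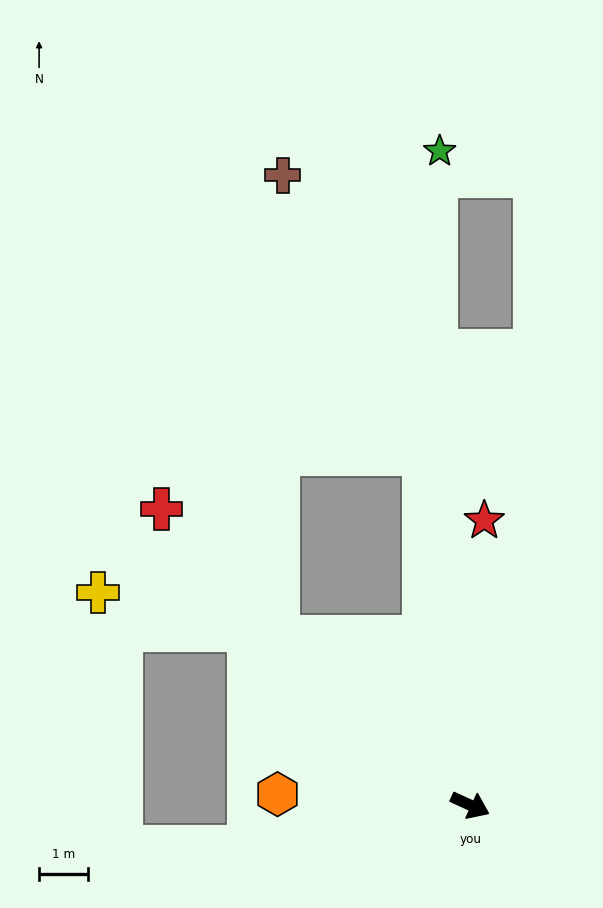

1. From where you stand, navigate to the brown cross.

blocked — turn left 122°, forward 7.2 m, then turn left 19°, forward 6.4 m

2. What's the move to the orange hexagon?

turn right 159°, forward 3.9 m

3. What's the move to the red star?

turn left 112°, forward 5.8 m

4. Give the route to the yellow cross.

blocked — turn left 166°, forward 5.7 m, then turn left 24°, forward 3.2 m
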